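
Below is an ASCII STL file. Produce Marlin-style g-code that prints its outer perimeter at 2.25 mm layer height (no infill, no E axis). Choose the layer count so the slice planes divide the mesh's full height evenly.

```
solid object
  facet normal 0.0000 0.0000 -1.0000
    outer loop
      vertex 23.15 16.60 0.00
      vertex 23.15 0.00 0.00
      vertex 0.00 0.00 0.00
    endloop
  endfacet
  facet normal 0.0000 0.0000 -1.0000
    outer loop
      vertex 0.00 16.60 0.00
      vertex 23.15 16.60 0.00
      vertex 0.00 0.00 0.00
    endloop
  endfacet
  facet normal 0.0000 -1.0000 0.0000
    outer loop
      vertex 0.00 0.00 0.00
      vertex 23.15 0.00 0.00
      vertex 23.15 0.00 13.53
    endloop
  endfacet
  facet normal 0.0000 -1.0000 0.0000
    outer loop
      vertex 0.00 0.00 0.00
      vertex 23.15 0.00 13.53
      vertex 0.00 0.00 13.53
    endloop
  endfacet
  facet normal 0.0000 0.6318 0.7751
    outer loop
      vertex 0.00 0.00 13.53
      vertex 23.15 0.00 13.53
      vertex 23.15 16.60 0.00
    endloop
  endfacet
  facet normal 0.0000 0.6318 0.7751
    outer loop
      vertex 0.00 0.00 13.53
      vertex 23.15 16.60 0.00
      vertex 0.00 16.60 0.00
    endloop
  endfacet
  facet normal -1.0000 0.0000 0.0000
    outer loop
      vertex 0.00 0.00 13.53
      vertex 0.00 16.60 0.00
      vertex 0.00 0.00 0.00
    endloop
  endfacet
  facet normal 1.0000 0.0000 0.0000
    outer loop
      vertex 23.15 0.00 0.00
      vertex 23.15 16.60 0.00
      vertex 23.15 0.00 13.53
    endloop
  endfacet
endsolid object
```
; perimeter-only toolpath
G21 ; units = mm
G90 ; absolute positioning
G28 ; home
; layer 1
G0 Z2.25
G0 X0.00 Y0.00
G1 X23.15 Y0.00
G1 X23.15 Y13.83
G1 X0.00 Y13.83
G1 X0.00 Y0.00
; layer 2
G0 Z4.51
G0 X0.00 Y0.00
G1 X23.15 Y0.00
G1 X23.15 Y11.07
G1 X0.00 Y11.07
G1 X0.00 Y0.00
; layer 3
G0 Z6.76
G0 X0.00 Y0.00
G1 X23.15 Y0.00
G1 X23.15 Y8.30
G1 X0.00 Y8.30
G1 X0.00 Y0.00
; layer 4
G0 Z9.02
G0 X0.00 Y0.00
G1 X23.15 Y0.00
G1 X23.15 Y5.53
G1 X0.00 Y5.53
G1 X0.00 Y0.00
; layer 5
G0 Z11.27
G0 X0.00 Y0.00
G1 X23.15 Y0.00
G1 X23.15 Y2.77
G1 X0.00 Y2.77
G1 X0.00 Y0.00
M2 ; end

The solid is a wedge (ramp): 23.1 × 16.6 mm base, rising to 13.5 mm along the y=0 edge and sloping linearly to z=0 at y=16.6. Slicing at Δz = 2.25 mm — 6 equal slices spanning the solid's height, so layer i sits at z = i·h/6 — gives 5 non-empty perimeters. Each is a 4-segment closed polygon; G0 lifts to the layer z and rapids to the start vertex, then G1 traces the edges. The cross-section shrinks linearly with z (the slice at the apex is degenerate and omitted).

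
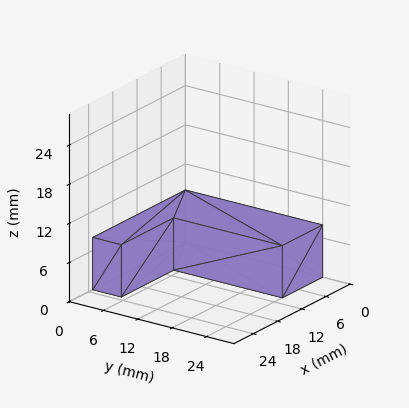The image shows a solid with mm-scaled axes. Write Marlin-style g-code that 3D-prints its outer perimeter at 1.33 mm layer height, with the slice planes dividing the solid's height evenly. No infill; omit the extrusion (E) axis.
Reading the render: the shape is an L-shaped prism: outer 23 × 24 mm, arm thicknesses ≈ 5 mm (horizontal) and 10 mm (vertical), extruded 8 mm in z (dimensions read to the nearest mm from the axis ticks). For the g-code, the solid's height is divided into equal slices at the stated Δz and each level perimeter traced with G1 moves after a G0 lift.

; perimeter-only toolpath
G21 ; units = mm
G90 ; absolute positioning
G28 ; home
; layer 1
G0 Z1.33
G0 X0.00 Y0.00
G1 X23.00 Y0.00
G1 X23.00 Y5.00
G1 X10.00 Y5.00
G1 X10.00 Y24.00
G1 X0.00 Y24.00
G1 X0.00 Y0.00
; layer 2
G0 Z2.67
G0 X0.00 Y0.00
G1 X23.00 Y0.00
G1 X23.00 Y5.00
G1 X10.00 Y5.00
G1 X10.00 Y24.00
G1 X0.00 Y24.00
G1 X0.00 Y0.00
; layer 3
G0 Z4.00
G0 X0.00 Y0.00
G1 X23.00 Y0.00
G1 X23.00 Y5.00
G1 X10.00 Y5.00
G1 X10.00 Y24.00
G1 X0.00 Y24.00
G1 X0.00 Y0.00
; layer 4
G0 Z5.33
G0 X0.00 Y0.00
G1 X23.00 Y0.00
G1 X23.00 Y5.00
G1 X10.00 Y5.00
G1 X10.00 Y24.00
G1 X0.00 Y24.00
G1 X0.00 Y0.00
; layer 5
G0 Z6.67
G0 X0.00 Y0.00
G1 X23.00 Y0.00
G1 X23.00 Y5.00
G1 X10.00 Y5.00
G1 X10.00 Y24.00
G1 X0.00 Y24.00
G1 X0.00 Y0.00
; layer 6
G0 Z8.00
G0 X0.00 Y0.00
G1 X23.00 Y0.00
G1 X23.00 Y5.00
G1 X10.00 Y5.00
G1 X10.00 Y24.00
G1 X0.00 Y24.00
G1 X0.00 Y0.00
M2 ; end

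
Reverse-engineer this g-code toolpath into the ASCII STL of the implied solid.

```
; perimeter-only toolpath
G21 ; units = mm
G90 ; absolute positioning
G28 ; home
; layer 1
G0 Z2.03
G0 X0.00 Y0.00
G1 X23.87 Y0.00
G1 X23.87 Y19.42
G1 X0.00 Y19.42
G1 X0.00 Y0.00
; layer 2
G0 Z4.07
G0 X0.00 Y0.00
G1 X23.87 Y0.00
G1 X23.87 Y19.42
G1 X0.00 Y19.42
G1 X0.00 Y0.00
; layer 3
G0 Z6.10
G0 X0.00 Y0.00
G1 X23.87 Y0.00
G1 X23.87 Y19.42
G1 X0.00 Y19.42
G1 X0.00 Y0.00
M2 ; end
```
solid part
  facet normal 0.0000 0.0000 -1.0000
    outer loop
      vertex 23.87 19.42 0.00
      vertex 23.87 0.00 0.00
      vertex 0.00 0.00 0.00
    endloop
  endfacet
  facet normal 0.0000 0.0000 -1.0000
    outer loop
      vertex 0.00 19.42 0.00
      vertex 23.87 19.42 0.00
      vertex 0.00 0.00 0.00
    endloop
  endfacet
  facet normal 0.0000 0.0000 1.0000
    outer loop
      vertex 0.00 0.00 6.10
      vertex 23.87 0.00 6.10
      vertex 23.87 19.42 6.10
    endloop
  endfacet
  facet normal 0.0000 0.0000 1.0000
    outer loop
      vertex 0.00 0.00 6.10
      vertex 23.87 19.42 6.10
      vertex 0.00 19.42 6.10
    endloop
  endfacet
  facet normal 0.0000 -1.0000 0.0000
    outer loop
      vertex 0.00 0.00 0.00
      vertex 23.87 0.00 0.00
      vertex 23.87 0.00 6.10
    endloop
  endfacet
  facet normal 0.0000 -1.0000 0.0000
    outer loop
      vertex 0.00 0.00 0.00
      vertex 23.87 0.00 6.10
      vertex 0.00 0.00 6.10
    endloop
  endfacet
  facet normal 0.0000 1.0000 0.0000
    outer loop
      vertex 23.87 19.42 6.10
      vertex 23.87 19.42 0.00
      vertex 0.00 19.42 0.00
    endloop
  endfacet
  facet normal 0.0000 1.0000 0.0000
    outer loop
      vertex 0.00 19.42 6.10
      vertex 23.87 19.42 6.10
      vertex 0.00 19.42 0.00
    endloop
  endfacet
  facet normal -1.0000 0.0000 0.0000
    outer loop
      vertex 0.00 19.42 6.10
      vertex 0.00 19.42 0.00
      vertex 0.00 0.00 0.00
    endloop
  endfacet
  facet normal -1.0000 0.0000 0.0000
    outer loop
      vertex 0.00 0.00 6.10
      vertex 0.00 19.42 6.10
      vertex 0.00 0.00 0.00
    endloop
  endfacet
  facet normal 1.0000 0.0000 0.0000
    outer loop
      vertex 23.87 0.00 0.00
      vertex 23.87 19.42 0.00
      vertex 23.87 19.42 6.10
    endloop
  endfacet
  facet normal 1.0000 0.0000 0.0000
    outer loop
      vertex 23.87 0.00 0.00
      vertex 23.87 19.42 6.10
      vertex 23.87 0.00 6.10
    endloop
  endfacet
endsolid part

The G0 Z moves step by Δz≈2.03 mm. Every layer's G1 loop is the same polygon, so the solid is a straight extrusion of it from z=0 to z≈6.1. Closing with flat bottom and top caps and triangulating gives 12 facets — a rectangular box, roughly 23.9 × 19.4 mm footprint and 6.1 mm tall.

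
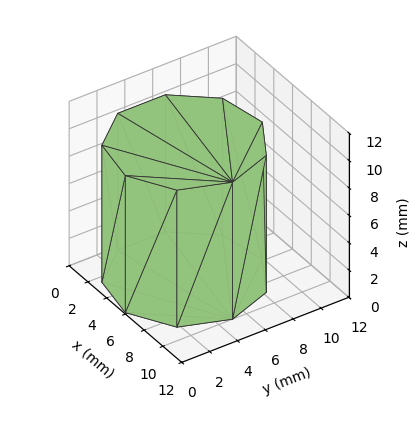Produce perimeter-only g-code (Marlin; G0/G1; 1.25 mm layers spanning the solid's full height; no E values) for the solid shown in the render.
Reading the render: the shape is a regular 9-sided prism (a cylinder approximated with 9 flat sides), circumscribed radius ≈ 5 mm, height ≈ 10 mm (dimensions read to the nearest mm from the axis ticks). For the g-code, the solid's height is divided into equal slices at the stated Δz and each level perimeter traced with G1 moves after a G0 lift.

; perimeter-only toolpath
G21 ; units = mm
G90 ; absolute positioning
G28 ; home
; layer 1
G0 Z1.25
G0 X10.00 Y5.00
G1 X8.83 Y8.21
G1 X5.87 Y9.92
G1 X2.50 Y9.33
G1 X0.30 Y6.71
G1 X0.30 Y3.29
G1 X2.50 Y0.67
G1 X5.87 Y0.08
G1 X8.83 Y1.79
G1 X10.00 Y5.00
; layer 2
G0 Z2.50
G0 X10.00 Y5.00
G1 X8.83 Y8.21
G1 X5.87 Y9.92
G1 X2.50 Y9.33
G1 X0.30 Y6.71
G1 X0.30 Y3.29
G1 X2.50 Y0.67
G1 X5.87 Y0.08
G1 X8.83 Y1.79
G1 X10.00 Y5.00
; layer 3
G0 Z3.75
G0 X10.00 Y5.00
G1 X8.83 Y8.21
G1 X5.87 Y9.92
G1 X2.50 Y9.33
G1 X0.30 Y6.71
G1 X0.30 Y3.29
G1 X2.50 Y0.67
G1 X5.87 Y0.08
G1 X8.83 Y1.79
G1 X10.00 Y5.00
; layer 4
G0 Z5.00
G0 X10.00 Y5.00
G1 X8.83 Y8.21
G1 X5.87 Y9.92
G1 X2.50 Y9.33
G1 X0.30 Y6.71
G1 X0.30 Y3.29
G1 X2.50 Y0.67
G1 X5.87 Y0.08
G1 X8.83 Y1.79
G1 X10.00 Y5.00
; layer 5
G0 Z6.25
G0 X10.00 Y5.00
G1 X8.83 Y8.21
G1 X5.87 Y9.92
G1 X2.50 Y9.33
G1 X0.30 Y6.71
G1 X0.30 Y3.29
G1 X2.50 Y0.67
G1 X5.87 Y0.08
G1 X8.83 Y1.79
G1 X10.00 Y5.00
; layer 6
G0 Z7.50
G0 X10.00 Y5.00
G1 X8.83 Y8.21
G1 X5.87 Y9.92
G1 X2.50 Y9.33
G1 X0.30 Y6.71
G1 X0.30 Y3.29
G1 X2.50 Y0.67
G1 X5.87 Y0.08
G1 X8.83 Y1.79
G1 X10.00 Y5.00
; layer 7
G0 Z8.75
G0 X10.00 Y5.00
G1 X8.83 Y8.21
G1 X5.87 Y9.92
G1 X2.50 Y9.33
G1 X0.30 Y6.71
G1 X0.30 Y3.29
G1 X2.50 Y0.67
G1 X5.87 Y0.08
G1 X8.83 Y1.79
G1 X10.00 Y5.00
; layer 8
G0 Z10.00
G0 X10.00 Y5.00
G1 X8.83 Y8.21
G1 X5.87 Y9.92
G1 X2.50 Y9.33
G1 X0.30 Y6.71
G1 X0.30 Y3.29
G1 X2.50 Y0.67
G1 X5.87 Y0.08
G1 X8.83 Y1.79
G1 X10.00 Y5.00
M2 ; end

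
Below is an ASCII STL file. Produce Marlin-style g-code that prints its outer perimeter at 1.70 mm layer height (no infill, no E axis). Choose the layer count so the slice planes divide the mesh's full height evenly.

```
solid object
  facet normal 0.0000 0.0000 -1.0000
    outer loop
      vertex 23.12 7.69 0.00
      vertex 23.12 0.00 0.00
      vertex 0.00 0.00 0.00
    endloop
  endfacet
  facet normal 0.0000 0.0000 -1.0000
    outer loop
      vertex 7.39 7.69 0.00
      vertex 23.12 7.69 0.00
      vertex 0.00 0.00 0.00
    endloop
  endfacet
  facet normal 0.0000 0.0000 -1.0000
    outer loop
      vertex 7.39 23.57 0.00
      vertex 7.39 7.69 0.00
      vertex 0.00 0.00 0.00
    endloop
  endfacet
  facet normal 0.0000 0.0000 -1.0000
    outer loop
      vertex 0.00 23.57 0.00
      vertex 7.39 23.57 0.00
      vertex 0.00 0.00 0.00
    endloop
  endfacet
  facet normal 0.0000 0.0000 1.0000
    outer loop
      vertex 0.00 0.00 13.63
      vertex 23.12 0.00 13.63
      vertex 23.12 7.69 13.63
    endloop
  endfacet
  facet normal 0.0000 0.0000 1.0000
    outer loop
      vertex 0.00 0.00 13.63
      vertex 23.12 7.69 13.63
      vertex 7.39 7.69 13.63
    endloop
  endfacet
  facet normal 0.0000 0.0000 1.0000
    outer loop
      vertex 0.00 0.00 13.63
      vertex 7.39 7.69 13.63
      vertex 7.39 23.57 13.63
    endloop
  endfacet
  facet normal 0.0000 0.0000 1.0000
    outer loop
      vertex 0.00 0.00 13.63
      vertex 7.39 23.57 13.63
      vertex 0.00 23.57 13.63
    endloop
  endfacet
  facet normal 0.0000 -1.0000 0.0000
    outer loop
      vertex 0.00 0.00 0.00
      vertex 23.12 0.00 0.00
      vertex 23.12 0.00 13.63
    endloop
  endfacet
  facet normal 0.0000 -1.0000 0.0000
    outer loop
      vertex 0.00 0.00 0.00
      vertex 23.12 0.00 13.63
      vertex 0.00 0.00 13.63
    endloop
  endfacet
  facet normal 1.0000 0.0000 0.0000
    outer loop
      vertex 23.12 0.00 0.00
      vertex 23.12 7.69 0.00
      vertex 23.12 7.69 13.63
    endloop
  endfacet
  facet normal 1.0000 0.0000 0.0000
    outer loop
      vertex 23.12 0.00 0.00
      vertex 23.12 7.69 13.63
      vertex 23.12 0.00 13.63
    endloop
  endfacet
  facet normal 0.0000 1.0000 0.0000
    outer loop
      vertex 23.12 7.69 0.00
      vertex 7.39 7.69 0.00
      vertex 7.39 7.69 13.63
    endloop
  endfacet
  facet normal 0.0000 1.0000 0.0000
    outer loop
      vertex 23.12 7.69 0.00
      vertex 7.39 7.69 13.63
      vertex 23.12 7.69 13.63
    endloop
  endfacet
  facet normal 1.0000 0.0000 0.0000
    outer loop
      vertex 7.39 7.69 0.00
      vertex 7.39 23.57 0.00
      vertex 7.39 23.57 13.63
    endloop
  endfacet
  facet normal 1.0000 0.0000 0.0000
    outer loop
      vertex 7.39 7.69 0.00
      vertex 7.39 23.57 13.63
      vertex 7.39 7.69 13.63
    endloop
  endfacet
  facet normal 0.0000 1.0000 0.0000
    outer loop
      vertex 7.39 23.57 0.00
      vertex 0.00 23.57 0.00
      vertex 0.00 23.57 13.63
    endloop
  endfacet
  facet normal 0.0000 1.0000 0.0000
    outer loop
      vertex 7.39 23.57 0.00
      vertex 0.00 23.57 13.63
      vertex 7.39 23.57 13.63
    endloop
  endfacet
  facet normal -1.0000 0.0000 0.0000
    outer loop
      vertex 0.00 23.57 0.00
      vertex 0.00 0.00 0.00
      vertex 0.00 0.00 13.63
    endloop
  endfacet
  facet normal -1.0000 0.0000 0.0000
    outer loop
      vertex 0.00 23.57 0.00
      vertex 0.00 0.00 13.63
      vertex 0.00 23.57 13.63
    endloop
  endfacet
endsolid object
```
; perimeter-only toolpath
G21 ; units = mm
G90 ; absolute positioning
G28 ; home
; layer 1
G0 Z1.70
G0 X0.00 Y0.00
G1 X23.12 Y0.00
G1 X23.12 Y7.69
G1 X7.39 Y7.69
G1 X7.39 Y23.57
G1 X0.00 Y23.57
G1 X0.00 Y0.00
; layer 2
G0 Z3.41
G0 X0.00 Y0.00
G1 X23.12 Y0.00
G1 X23.12 Y7.69
G1 X7.39 Y7.69
G1 X7.39 Y23.57
G1 X0.00 Y23.57
G1 X0.00 Y0.00
; layer 3
G0 Z5.11
G0 X0.00 Y0.00
G1 X23.12 Y0.00
G1 X23.12 Y7.69
G1 X7.39 Y7.69
G1 X7.39 Y23.57
G1 X0.00 Y23.57
G1 X0.00 Y0.00
; layer 4
G0 Z6.82
G0 X0.00 Y0.00
G1 X23.12 Y0.00
G1 X23.12 Y7.69
G1 X7.39 Y7.69
G1 X7.39 Y23.57
G1 X0.00 Y23.57
G1 X0.00 Y0.00
; layer 5
G0 Z8.52
G0 X0.00 Y0.00
G1 X23.12 Y0.00
G1 X23.12 Y7.69
G1 X7.39 Y7.69
G1 X7.39 Y23.57
G1 X0.00 Y23.57
G1 X0.00 Y0.00
; layer 6
G0 Z10.22
G0 X0.00 Y0.00
G1 X23.12 Y0.00
G1 X23.12 Y7.69
G1 X7.39 Y7.69
G1 X7.39 Y23.57
G1 X0.00 Y23.57
G1 X0.00 Y0.00
; layer 7
G0 Z11.93
G0 X0.00 Y0.00
G1 X23.12 Y0.00
G1 X23.12 Y7.69
G1 X7.39 Y7.69
G1 X7.39 Y23.57
G1 X0.00 Y23.57
G1 X0.00 Y0.00
; layer 8
G0 Z13.63
G0 X0.00 Y0.00
G1 X23.12 Y0.00
G1 X23.12 Y7.69
G1 X7.39 Y7.69
G1 X7.39 Y23.57
G1 X0.00 Y23.57
G1 X0.00 Y0.00
M2 ; end

The solid is an L-shaped prism: outer 23.1 × 23.6 mm, arm thicknesses ≈ 7.69 mm (horizontal) and 7.39 mm (vertical), extruded 13.6 mm in z. Slicing at Δz = 1.70 mm — 8 equal slices spanning the solid's height, so layer i sits at z = i·h/8 — gives 8 non-empty perimeters. Each is a 6-segment closed polygon; G0 lifts to the layer z and rapids to the start vertex, then G1 traces the edges.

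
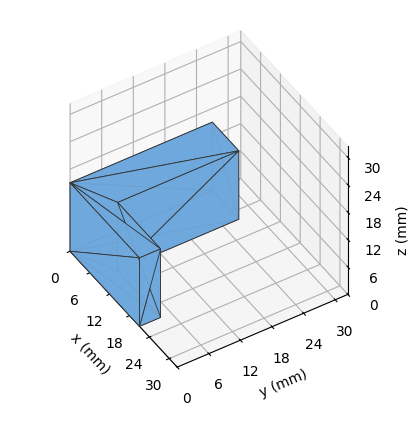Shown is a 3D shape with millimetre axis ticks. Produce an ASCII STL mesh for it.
Reading the render: the shape is an L-shaped prism: outer 21 × 27 mm, arm thicknesses ≈ 4 mm (horizontal) and 8 mm (vertical), extruded 15 mm in z (dimensions read to the nearest mm from the axis ticks). For the STL, each face is triangulated and given an outward normal.

solid part
  facet normal 0.0000 0.0000 -1.0000
    outer loop
      vertex 21.000 4.000 0.000
      vertex 21.000 0.000 0.000
      vertex 0.000 0.000 0.000
    endloop
  endfacet
  facet normal 0.0000 0.0000 -1.0000
    outer loop
      vertex 8.000 4.000 0.000
      vertex 21.000 4.000 0.000
      vertex 0.000 0.000 0.000
    endloop
  endfacet
  facet normal 0.0000 0.0000 -1.0000
    outer loop
      vertex 8.000 27.000 0.000
      vertex 8.000 4.000 0.000
      vertex 0.000 0.000 0.000
    endloop
  endfacet
  facet normal 0.0000 0.0000 -1.0000
    outer loop
      vertex 0.000 27.000 0.000
      vertex 8.000 27.000 0.000
      vertex 0.000 0.000 0.000
    endloop
  endfacet
  facet normal 0.0000 0.0000 1.0000
    outer loop
      vertex 0.000 0.000 15.000
      vertex 21.000 0.000 15.000
      vertex 21.000 4.000 15.000
    endloop
  endfacet
  facet normal 0.0000 0.0000 1.0000
    outer loop
      vertex 0.000 0.000 15.000
      vertex 21.000 4.000 15.000
      vertex 8.000 4.000 15.000
    endloop
  endfacet
  facet normal 0.0000 0.0000 1.0000
    outer loop
      vertex 0.000 0.000 15.000
      vertex 8.000 4.000 15.000
      vertex 8.000 27.000 15.000
    endloop
  endfacet
  facet normal 0.0000 0.0000 1.0000
    outer loop
      vertex 0.000 0.000 15.000
      vertex 8.000 27.000 15.000
      vertex 0.000 27.000 15.000
    endloop
  endfacet
  facet normal 0.0000 -1.0000 0.0000
    outer loop
      vertex 0.000 0.000 0.000
      vertex 21.000 0.000 0.000
      vertex 21.000 0.000 15.000
    endloop
  endfacet
  facet normal 0.0000 -1.0000 0.0000
    outer loop
      vertex 0.000 0.000 0.000
      vertex 21.000 0.000 15.000
      vertex 0.000 0.000 15.000
    endloop
  endfacet
  facet normal 1.0000 0.0000 0.0000
    outer loop
      vertex 21.000 0.000 0.000
      vertex 21.000 4.000 0.000
      vertex 21.000 4.000 15.000
    endloop
  endfacet
  facet normal 1.0000 0.0000 0.0000
    outer loop
      vertex 21.000 0.000 0.000
      vertex 21.000 4.000 15.000
      vertex 21.000 0.000 15.000
    endloop
  endfacet
  facet normal 0.0000 1.0000 0.0000
    outer loop
      vertex 21.000 4.000 0.000
      vertex 8.000 4.000 0.000
      vertex 8.000 4.000 15.000
    endloop
  endfacet
  facet normal 0.0000 1.0000 0.0000
    outer loop
      vertex 21.000 4.000 0.000
      vertex 8.000 4.000 15.000
      vertex 21.000 4.000 15.000
    endloop
  endfacet
  facet normal 1.0000 0.0000 0.0000
    outer loop
      vertex 8.000 4.000 0.000
      vertex 8.000 27.000 0.000
      vertex 8.000 27.000 15.000
    endloop
  endfacet
  facet normal 1.0000 0.0000 0.0000
    outer loop
      vertex 8.000 4.000 0.000
      vertex 8.000 27.000 15.000
      vertex 8.000 4.000 15.000
    endloop
  endfacet
  facet normal 0.0000 1.0000 0.0000
    outer loop
      vertex 8.000 27.000 0.000
      vertex 0.000 27.000 0.000
      vertex 0.000 27.000 15.000
    endloop
  endfacet
  facet normal 0.0000 1.0000 0.0000
    outer loop
      vertex 8.000 27.000 0.000
      vertex 0.000 27.000 15.000
      vertex 8.000 27.000 15.000
    endloop
  endfacet
  facet normal -1.0000 0.0000 0.0000
    outer loop
      vertex 0.000 27.000 0.000
      vertex 0.000 0.000 0.000
      vertex 0.000 0.000 15.000
    endloop
  endfacet
  facet normal -1.0000 0.0000 0.0000
    outer loop
      vertex 0.000 27.000 0.000
      vertex 0.000 0.000 15.000
      vertex 0.000 27.000 15.000
    endloop
  endfacet
endsolid part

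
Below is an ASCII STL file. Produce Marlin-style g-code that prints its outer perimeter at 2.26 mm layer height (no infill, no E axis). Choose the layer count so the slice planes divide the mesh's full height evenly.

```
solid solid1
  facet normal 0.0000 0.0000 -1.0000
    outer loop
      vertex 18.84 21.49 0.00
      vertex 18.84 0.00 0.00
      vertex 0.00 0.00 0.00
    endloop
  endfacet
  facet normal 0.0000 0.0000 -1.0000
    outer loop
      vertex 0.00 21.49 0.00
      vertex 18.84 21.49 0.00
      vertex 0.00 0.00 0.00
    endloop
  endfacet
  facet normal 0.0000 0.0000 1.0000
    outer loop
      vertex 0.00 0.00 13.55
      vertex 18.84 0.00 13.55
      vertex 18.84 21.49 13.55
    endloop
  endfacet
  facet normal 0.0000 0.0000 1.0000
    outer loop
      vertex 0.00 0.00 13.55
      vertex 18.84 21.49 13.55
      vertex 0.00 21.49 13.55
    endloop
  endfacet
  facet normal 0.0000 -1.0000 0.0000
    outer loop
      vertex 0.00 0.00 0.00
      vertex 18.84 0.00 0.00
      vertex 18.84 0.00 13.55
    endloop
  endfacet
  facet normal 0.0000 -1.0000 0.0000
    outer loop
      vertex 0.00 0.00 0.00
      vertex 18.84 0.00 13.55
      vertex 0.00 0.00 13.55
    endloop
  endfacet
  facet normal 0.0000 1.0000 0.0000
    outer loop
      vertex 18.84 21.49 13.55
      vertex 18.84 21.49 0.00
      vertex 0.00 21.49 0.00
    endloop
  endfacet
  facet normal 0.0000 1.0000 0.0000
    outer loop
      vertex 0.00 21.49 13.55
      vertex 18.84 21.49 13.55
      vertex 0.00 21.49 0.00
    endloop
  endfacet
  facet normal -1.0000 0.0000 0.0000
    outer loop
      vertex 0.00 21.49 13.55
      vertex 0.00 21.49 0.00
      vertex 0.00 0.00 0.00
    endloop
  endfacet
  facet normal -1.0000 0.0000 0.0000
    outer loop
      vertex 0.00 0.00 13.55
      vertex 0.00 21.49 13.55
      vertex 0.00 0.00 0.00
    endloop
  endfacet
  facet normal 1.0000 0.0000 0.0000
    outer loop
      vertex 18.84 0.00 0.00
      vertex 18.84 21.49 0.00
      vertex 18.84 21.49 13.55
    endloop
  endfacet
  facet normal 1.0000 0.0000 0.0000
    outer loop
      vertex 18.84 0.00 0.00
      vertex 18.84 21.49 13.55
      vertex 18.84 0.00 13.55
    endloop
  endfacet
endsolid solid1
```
; perimeter-only toolpath
G21 ; units = mm
G90 ; absolute positioning
G28 ; home
; layer 1
G0 Z2.26
G0 X0.00 Y0.00
G1 X18.84 Y0.00
G1 X18.84 Y21.49
G1 X0.00 Y21.49
G1 X0.00 Y0.00
; layer 2
G0 Z4.52
G0 X0.00 Y0.00
G1 X18.84 Y0.00
G1 X18.84 Y21.49
G1 X0.00 Y21.49
G1 X0.00 Y0.00
; layer 3
G0 Z6.78
G0 X0.00 Y0.00
G1 X18.84 Y0.00
G1 X18.84 Y21.49
G1 X0.00 Y21.49
G1 X0.00 Y0.00
; layer 4
G0 Z9.03
G0 X0.00 Y0.00
G1 X18.84 Y0.00
G1 X18.84 Y21.49
G1 X0.00 Y21.49
G1 X0.00 Y0.00
; layer 5
G0 Z11.29
G0 X0.00 Y0.00
G1 X18.84 Y0.00
G1 X18.84 Y21.49
G1 X0.00 Y21.49
G1 X0.00 Y0.00
; layer 6
G0 Z13.55
G0 X0.00 Y0.00
G1 X18.84 Y0.00
G1 X18.84 Y21.49
G1 X0.00 Y21.49
G1 X0.00 Y0.00
M2 ; end

The solid is a rectangular box, roughly 18.8 × 21.5 mm footprint and 13.6 mm tall. Slicing at Δz = 2.26 mm — 6 equal slices spanning the solid's height, so layer i sits at z = i·h/6 — gives 6 non-empty perimeters. Each is a 4-segment closed polygon; G0 lifts to the layer z and rapids to the start vertex, then G1 traces the edges.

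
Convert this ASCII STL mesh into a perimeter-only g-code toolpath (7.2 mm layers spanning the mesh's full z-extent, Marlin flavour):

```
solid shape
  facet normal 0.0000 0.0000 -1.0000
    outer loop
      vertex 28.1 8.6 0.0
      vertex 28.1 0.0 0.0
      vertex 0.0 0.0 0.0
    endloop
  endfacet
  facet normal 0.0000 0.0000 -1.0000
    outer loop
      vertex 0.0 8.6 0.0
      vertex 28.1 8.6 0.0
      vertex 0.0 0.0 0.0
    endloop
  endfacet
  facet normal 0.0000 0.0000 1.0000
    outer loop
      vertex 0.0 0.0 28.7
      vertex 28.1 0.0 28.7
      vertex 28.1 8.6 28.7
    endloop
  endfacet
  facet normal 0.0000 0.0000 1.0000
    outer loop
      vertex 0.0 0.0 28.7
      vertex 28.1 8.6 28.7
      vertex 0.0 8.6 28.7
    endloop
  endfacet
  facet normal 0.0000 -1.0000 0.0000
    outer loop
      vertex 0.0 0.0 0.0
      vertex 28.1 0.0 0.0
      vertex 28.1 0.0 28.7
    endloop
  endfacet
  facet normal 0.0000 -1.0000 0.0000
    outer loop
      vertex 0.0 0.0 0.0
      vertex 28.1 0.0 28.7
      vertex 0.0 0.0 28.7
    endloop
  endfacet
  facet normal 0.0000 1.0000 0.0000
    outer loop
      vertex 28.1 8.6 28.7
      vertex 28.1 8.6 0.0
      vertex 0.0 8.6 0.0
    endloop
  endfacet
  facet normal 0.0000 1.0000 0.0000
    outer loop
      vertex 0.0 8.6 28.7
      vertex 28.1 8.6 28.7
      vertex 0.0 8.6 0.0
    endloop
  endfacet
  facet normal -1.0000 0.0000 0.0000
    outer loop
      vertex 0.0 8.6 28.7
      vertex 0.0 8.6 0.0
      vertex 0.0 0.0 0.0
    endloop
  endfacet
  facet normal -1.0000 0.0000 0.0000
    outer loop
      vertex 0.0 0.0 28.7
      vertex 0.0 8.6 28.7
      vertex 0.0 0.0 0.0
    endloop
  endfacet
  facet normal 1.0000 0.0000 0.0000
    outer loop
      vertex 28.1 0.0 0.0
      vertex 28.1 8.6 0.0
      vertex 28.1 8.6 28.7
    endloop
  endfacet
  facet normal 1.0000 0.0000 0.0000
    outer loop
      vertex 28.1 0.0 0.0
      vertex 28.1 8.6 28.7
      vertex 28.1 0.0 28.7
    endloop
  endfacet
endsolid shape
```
; perimeter-only toolpath
G21 ; units = mm
G90 ; absolute positioning
G28 ; home
; layer 1
G0 Z7.2
G0 X0.0 Y0.0
G1 X28.1 Y0.0
G1 X28.1 Y8.6
G1 X0.0 Y8.6
G1 X0.0 Y0.0
; layer 2
G0 Z14.3
G0 X0.0 Y0.0
G1 X28.1 Y0.0
G1 X28.1 Y8.6
G1 X0.0 Y8.6
G1 X0.0 Y0.0
; layer 3
G0 Z21.5
G0 X0.0 Y0.0
G1 X28.1 Y0.0
G1 X28.1 Y8.6
G1 X0.0 Y8.6
G1 X0.0 Y0.0
; layer 4
G0 Z28.7
G0 X0.0 Y0.0
G1 X28.1 Y0.0
G1 X28.1 Y8.6
G1 X0.0 Y8.6
G1 X0.0 Y0.0
M2 ; end

The solid is a rectangular box, roughly 28.1 × 8.6 mm footprint and 28.7 mm tall. Slicing at Δz = 7.2 mm — 4 equal slices spanning the solid's height, so layer i sits at z = i·h/4 — gives 4 non-empty perimeters. Each is a 4-segment closed polygon; G0 lifts to the layer z and rapids to the start vertex, then G1 traces the edges.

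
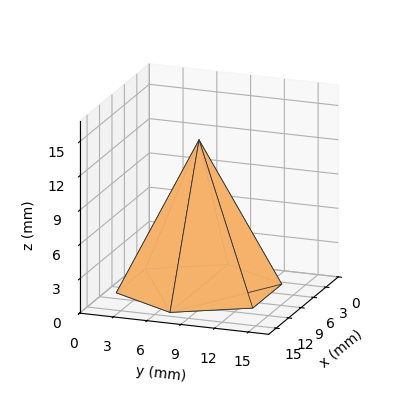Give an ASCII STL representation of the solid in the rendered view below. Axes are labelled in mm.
Reading the render: the shape is a regular 6-sided pyramid, base circumscribed radius ≈ 7 mm, apex at z ≈ 13 mm (dimensions read to the nearest mm from the axis ticks). For the STL, each face is triangulated and given an outward normal.

solid part
  facet normal 0.0000 0.0000 -1.0000
    outer loop
      vertex 3.500 13.062 0.000
      vertex 10.500 13.062 0.000
      vertex 14.000 7.000 0.000
    endloop
  endfacet
  facet normal 0.0000 0.0000 -1.0000
    outer loop
      vertex 0.000 7.000 0.000
      vertex 3.500 13.062 0.000
      vertex 14.000 7.000 0.000
    endloop
  endfacet
  facet normal 0.0000 0.0000 -1.0000
    outer loop
      vertex 3.500 0.938 0.000
      vertex 0.000 7.000 0.000
      vertex 14.000 7.000 0.000
    endloop
  endfacet
  facet normal 0.0000 0.0000 -1.0000
    outer loop
      vertex 10.500 0.938 0.000
      vertex 3.500 0.938 0.000
      vertex 14.000 7.000 0.000
    endloop
  endfacet
  facet normal 0.7849 0.4532 0.4226
    outer loop
      vertex 14.000 7.000 0.000
      vertex 10.500 13.062 0.000
      vertex 7.000 7.000 13.000
    endloop
  endfacet
  facet normal 0.0000 0.9063 0.4226
    outer loop
      vertex 10.500 13.062 0.000
      vertex 3.500 13.062 0.000
      vertex 7.000 7.000 13.000
    endloop
  endfacet
  facet normal -0.7849 0.4532 0.4226
    outer loop
      vertex 3.500 13.062 0.000
      vertex 0.000 7.000 0.000
      vertex 7.000 7.000 13.000
    endloop
  endfacet
  facet normal -0.7849 -0.4532 0.4226
    outer loop
      vertex 0.000 7.000 0.000
      vertex 3.500 0.938 0.000
      vertex 7.000 7.000 13.000
    endloop
  endfacet
  facet normal 0.0000 -0.9063 0.4226
    outer loop
      vertex 3.500 0.938 0.000
      vertex 10.500 0.938 0.000
      vertex 7.000 7.000 13.000
    endloop
  endfacet
  facet normal 0.7849 -0.4532 0.4226
    outer loop
      vertex 10.500 0.938 0.000
      vertex 14.000 7.000 0.000
      vertex 7.000 7.000 13.000
    endloop
  endfacet
endsolid part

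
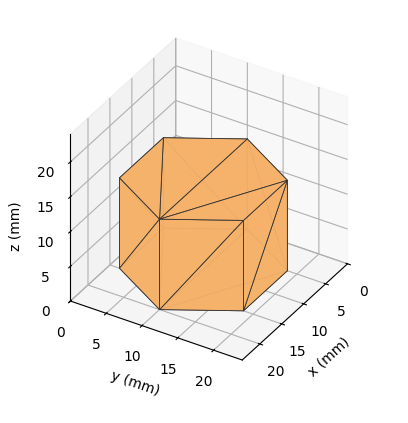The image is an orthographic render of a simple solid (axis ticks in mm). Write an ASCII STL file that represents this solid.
Reading the render: the shape is a regular 6-sided prism (a cylinder approximated with 6 flat sides), circumscribed radius ≈ 10 mm, height ≈ 13 mm (dimensions read to the nearest mm from the axis ticks). For the STL, each face is triangulated and given an outward normal.

solid part
  facet normal 0.0000 0.0000 -1.0000
    outer loop
      vertex 5.000 18.660 0.000
      vertex 15.000 18.660 0.000
      vertex 20.000 10.000 0.000
    endloop
  endfacet
  facet normal 0.0000 0.0000 -1.0000
    outer loop
      vertex 0.000 10.000 0.000
      vertex 5.000 18.660 0.000
      vertex 20.000 10.000 0.000
    endloop
  endfacet
  facet normal 0.0000 0.0000 -1.0000
    outer loop
      vertex 5.000 1.340 0.000
      vertex 0.000 10.000 0.000
      vertex 20.000 10.000 0.000
    endloop
  endfacet
  facet normal 0.0000 0.0000 -1.0000
    outer loop
      vertex 15.000 1.340 0.000
      vertex 5.000 1.340 0.000
      vertex 20.000 10.000 0.000
    endloop
  endfacet
  facet normal 0.0000 0.0000 1.0000
    outer loop
      vertex 20.000 10.000 13.000
      vertex 15.000 18.660 13.000
      vertex 5.000 18.660 13.000
    endloop
  endfacet
  facet normal 0.0000 0.0000 1.0000
    outer loop
      vertex 20.000 10.000 13.000
      vertex 5.000 18.660 13.000
      vertex 0.000 10.000 13.000
    endloop
  endfacet
  facet normal 0.0000 0.0000 1.0000
    outer loop
      vertex 20.000 10.000 13.000
      vertex 0.000 10.000 13.000
      vertex 5.000 1.340 13.000
    endloop
  endfacet
  facet normal 0.0000 0.0000 1.0000
    outer loop
      vertex 20.000 10.000 13.000
      vertex 5.000 1.340 13.000
      vertex 15.000 1.340 13.000
    endloop
  endfacet
  facet normal 0.8660 0.5000 0.0000
    outer loop
      vertex 20.000 10.000 0.000
      vertex 15.000 18.660 0.000
      vertex 15.000 18.660 13.000
    endloop
  endfacet
  facet normal 0.8660 0.5000 0.0000
    outer loop
      vertex 20.000 10.000 0.000
      vertex 15.000 18.660 13.000
      vertex 20.000 10.000 13.000
    endloop
  endfacet
  facet normal 0.0000 1.0000 0.0000
    outer loop
      vertex 15.000 18.660 0.000
      vertex 5.000 18.660 0.000
      vertex 5.000 18.660 13.000
    endloop
  endfacet
  facet normal 0.0000 1.0000 0.0000
    outer loop
      vertex 15.000 18.660 0.000
      vertex 5.000 18.660 13.000
      vertex 15.000 18.660 13.000
    endloop
  endfacet
  facet normal -0.8660 0.5000 0.0000
    outer loop
      vertex 5.000 18.660 0.000
      vertex 0.000 10.000 0.000
      vertex 0.000 10.000 13.000
    endloop
  endfacet
  facet normal -0.8660 0.5000 0.0000
    outer loop
      vertex 5.000 18.660 0.000
      vertex 0.000 10.000 13.000
      vertex 5.000 18.660 13.000
    endloop
  endfacet
  facet normal -0.8660 -0.5000 0.0000
    outer loop
      vertex 0.000 10.000 0.000
      vertex 5.000 1.340 0.000
      vertex 5.000 1.340 13.000
    endloop
  endfacet
  facet normal -0.8660 -0.5000 0.0000
    outer loop
      vertex 0.000 10.000 0.000
      vertex 5.000 1.340 13.000
      vertex 0.000 10.000 13.000
    endloop
  endfacet
  facet normal 0.0000 -1.0000 0.0000
    outer loop
      vertex 5.000 1.340 0.000
      vertex 15.000 1.340 0.000
      vertex 15.000 1.340 13.000
    endloop
  endfacet
  facet normal 0.0000 -1.0000 0.0000
    outer loop
      vertex 5.000 1.340 0.000
      vertex 15.000 1.340 13.000
      vertex 5.000 1.340 13.000
    endloop
  endfacet
  facet normal 0.8660 -0.5000 0.0000
    outer loop
      vertex 15.000 1.340 0.000
      vertex 20.000 10.000 0.000
      vertex 20.000 10.000 13.000
    endloop
  endfacet
  facet normal 0.8660 -0.5000 0.0000
    outer loop
      vertex 15.000 1.340 0.000
      vertex 20.000 10.000 13.000
      vertex 15.000 1.340 13.000
    endloop
  endfacet
endsolid part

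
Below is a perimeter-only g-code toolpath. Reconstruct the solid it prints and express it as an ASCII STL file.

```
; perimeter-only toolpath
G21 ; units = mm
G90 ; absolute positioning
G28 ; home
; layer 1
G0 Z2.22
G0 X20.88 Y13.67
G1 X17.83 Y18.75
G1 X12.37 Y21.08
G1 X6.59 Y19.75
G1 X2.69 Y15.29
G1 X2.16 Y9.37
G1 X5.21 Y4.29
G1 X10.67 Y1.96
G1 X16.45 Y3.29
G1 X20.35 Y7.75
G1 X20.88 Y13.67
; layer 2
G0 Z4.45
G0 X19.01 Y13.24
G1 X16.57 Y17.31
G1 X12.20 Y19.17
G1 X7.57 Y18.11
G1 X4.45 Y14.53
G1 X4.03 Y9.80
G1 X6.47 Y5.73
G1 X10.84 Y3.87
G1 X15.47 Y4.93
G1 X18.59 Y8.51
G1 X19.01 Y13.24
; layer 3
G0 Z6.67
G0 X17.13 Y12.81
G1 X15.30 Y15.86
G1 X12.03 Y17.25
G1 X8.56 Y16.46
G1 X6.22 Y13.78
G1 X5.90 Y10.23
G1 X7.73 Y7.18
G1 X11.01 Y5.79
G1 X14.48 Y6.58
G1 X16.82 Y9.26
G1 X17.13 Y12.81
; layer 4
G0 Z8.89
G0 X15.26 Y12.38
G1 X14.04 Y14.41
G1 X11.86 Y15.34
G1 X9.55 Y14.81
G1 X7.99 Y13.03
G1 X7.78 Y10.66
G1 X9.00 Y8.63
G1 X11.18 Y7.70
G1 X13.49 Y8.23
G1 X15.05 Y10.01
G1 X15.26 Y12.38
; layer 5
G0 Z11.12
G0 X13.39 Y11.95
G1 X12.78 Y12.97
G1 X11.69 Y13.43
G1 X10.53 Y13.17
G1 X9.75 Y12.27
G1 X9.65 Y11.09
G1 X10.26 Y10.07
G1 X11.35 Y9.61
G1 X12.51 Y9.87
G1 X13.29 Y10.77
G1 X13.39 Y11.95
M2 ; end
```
solid part
  facet normal 0.0000 0.0000 -1.0000
    outer loop
      vertex 12.54 22.99 0.00
      vertex 19.09 20.20 0.00
      vertex 22.75 14.10 0.00
    endloop
  endfacet
  facet normal 0.0000 0.0000 -1.0000
    outer loop
      vertex 5.60 21.40 0.00
      vertex 12.54 22.99 0.00
      vertex 22.75 14.10 0.00
    endloop
  endfacet
  facet normal 0.0000 0.0000 -1.0000
    outer loop
      vertex 0.92 16.04 0.00
      vertex 5.60 21.40 0.00
      vertex 22.75 14.10 0.00
    endloop
  endfacet
  facet normal 0.0000 0.0000 -1.0000
    outer loop
      vertex 0.29 8.94 0.00
      vertex 0.92 16.04 0.00
      vertex 22.75 14.10 0.00
    endloop
  endfacet
  facet normal 0.0000 0.0000 -1.0000
    outer loop
      vertex 3.95 2.84 0.00
      vertex 0.29 8.94 0.00
      vertex 22.75 14.10 0.00
    endloop
  endfacet
  facet normal 0.0000 0.0000 -1.0000
    outer loop
      vertex 10.50 0.05 0.00
      vertex 3.95 2.84 0.00
      vertex 22.75 14.10 0.00
    endloop
  endfacet
  facet normal 0.0000 0.0000 -1.0000
    outer loop
      vertex 17.44 1.64 0.00
      vertex 10.50 0.05 0.00
      vertex 22.75 14.10 0.00
    endloop
  endfacet
  facet normal 0.0000 0.0000 -1.0000
    outer loop
      vertex 22.12 7.00 0.00
      vertex 17.44 1.64 0.00
      vertex 22.75 14.10 0.00
    endloop
  endfacet
  facet normal 0.6626 0.3976 0.6347
    outer loop
      vertex 22.75 14.10 0.00
      vertex 19.09 20.20 0.00
      vertex 11.52 11.52 13.34
    endloop
  endfacet
  facet normal 0.3029 0.7111 0.6345
    outer loop
      vertex 19.09 20.20 0.00
      vertex 12.54 22.99 0.00
      vertex 11.52 11.52 13.34
    endloop
  endfacet
  facet normal -0.1726 0.7534 0.6346
    outer loop
      vertex 12.54 22.99 0.00
      vertex 5.60 21.40 0.00
      vertex 11.52 11.52 13.34
    endloop
  endfacet
  facet normal -0.5821 0.5082 0.6347
    outer loop
      vertex 5.60 21.40 0.00
      vertex 0.92 16.04 0.00
      vertex 11.52 11.52 13.34
    endloop
  endfacet
  facet normal -0.7697 0.0683 0.6347
    outer loop
      vertex 0.92 16.04 0.00
      vertex 0.29 8.94 0.00
      vertex 11.52 11.52 13.34
    endloop
  endfacet
  facet normal -0.6626 -0.3976 0.6347
    outer loop
      vertex 0.29 8.94 0.00
      vertex 3.95 2.84 0.00
      vertex 11.52 11.52 13.34
    endloop
  endfacet
  facet normal -0.3029 -0.7111 0.6345
    outer loop
      vertex 3.95 2.84 0.00
      vertex 10.50 0.05 0.00
      vertex 11.52 11.52 13.34
    endloop
  endfacet
  facet normal 0.1726 -0.7534 0.6346
    outer loop
      vertex 10.50 0.05 0.00
      vertex 17.44 1.64 0.00
      vertex 11.52 11.52 13.34
    endloop
  endfacet
  facet normal 0.5821 -0.5082 0.6347
    outer loop
      vertex 17.44 1.64 0.00
      vertex 22.12 7.00 0.00
      vertex 11.52 11.52 13.34
    endloop
  endfacet
  facet normal 0.7697 -0.0683 0.6347
    outer loop
      vertex 22.12 7.00 0.00
      vertex 22.75 14.10 0.00
      vertex 11.52 11.52 13.34
    endloop
  endfacet
endsolid part

The G0 Z moves step by Δz≈2.22 mm. The G1 loops shrink linearly with z, so the solid tapers from its base footprint up to z≈13.3. Closing with a flat bottom cap and the tapered top and triangulating gives 18 facets — a regular 10-sided pyramid, base circumscribed radius ≈ 11.5 mm, apex at z ≈ 13.3 mm.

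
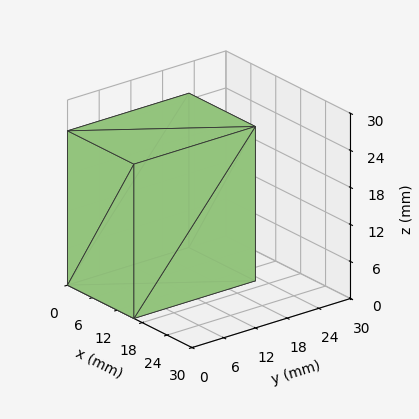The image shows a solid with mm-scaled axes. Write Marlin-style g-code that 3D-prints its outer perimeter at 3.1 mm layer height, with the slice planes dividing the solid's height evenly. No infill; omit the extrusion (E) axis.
Reading the render: the shape is a rectangular box, roughly 16 × 23 mm footprint and 25 mm tall (dimensions read to the nearest mm from the axis ticks). For the g-code, the solid's height is divided into equal slices at the stated Δz and each level perimeter traced with G1 moves after a G0 lift.

; perimeter-only toolpath
G21 ; units = mm
G90 ; absolute positioning
G28 ; home
; layer 1
G0 Z3.1
G0 X0.0 Y0.0
G1 X16.0 Y0.0
G1 X16.0 Y23.0
G1 X0.0 Y23.0
G1 X0.0 Y0.0
; layer 2
G0 Z6.2
G0 X0.0 Y0.0
G1 X16.0 Y0.0
G1 X16.0 Y23.0
G1 X0.0 Y23.0
G1 X0.0 Y0.0
; layer 3
G0 Z9.4
G0 X0.0 Y0.0
G1 X16.0 Y0.0
G1 X16.0 Y23.0
G1 X0.0 Y23.0
G1 X0.0 Y0.0
; layer 4
G0 Z12.5
G0 X0.0 Y0.0
G1 X16.0 Y0.0
G1 X16.0 Y23.0
G1 X0.0 Y23.0
G1 X0.0 Y0.0
; layer 5
G0 Z15.6
G0 X0.0 Y0.0
G1 X16.0 Y0.0
G1 X16.0 Y23.0
G1 X0.0 Y23.0
G1 X0.0 Y0.0
; layer 6
G0 Z18.8
G0 X0.0 Y0.0
G1 X16.0 Y0.0
G1 X16.0 Y23.0
G1 X0.0 Y23.0
G1 X0.0 Y0.0
; layer 7
G0 Z21.9
G0 X0.0 Y0.0
G1 X16.0 Y0.0
G1 X16.0 Y23.0
G1 X0.0 Y23.0
G1 X0.0 Y0.0
; layer 8
G0 Z25.0
G0 X0.0 Y0.0
G1 X16.0 Y0.0
G1 X16.0 Y23.0
G1 X0.0 Y23.0
G1 X0.0 Y0.0
M2 ; end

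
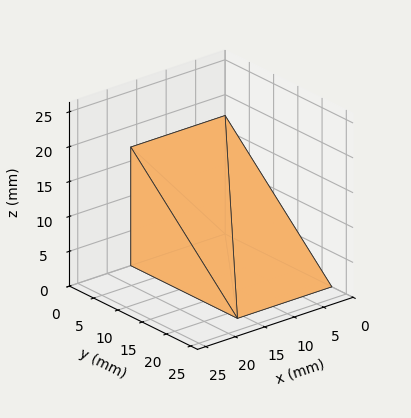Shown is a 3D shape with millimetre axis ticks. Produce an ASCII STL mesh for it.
Reading the render: the shape is a wedge (ramp): 16 × 22 mm base, rising to 17 mm along the y=0 edge and sloping linearly to z=0 at y=22 (dimensions read to the nearest mm from the axis ticks). For the STL, each face is triangulated and given an outward normal.

solid part
  facet normal 0.0000 0.0000 -1.0000
    outer loop
      vertex 16.00 22.00 0.00
      vertex 16.00 0.00 0.00
      vertex 0.00 0.00 0.00
    endloop
  endfacet
  facet normal 0.0000 0.0000 -1.0000
    outer loop
      vertex 0.00 22.00 0.00
      vertex 16.00 22.00 0.00
      vertex 0.00 0.00 0.00
    endloop
  endfacet
  facet normal 0.0000 -1.0000 0.0000
    outer loop
      vertex 0.00 0.00 0.00
      vertex 16.00 0.00 0.00
      vertex 16.00 0.00 17.00
    endloop
  endfacet
  facet normal 0.0000 -1.0000 0.0000
    outer loop
      vertex 0.00 0.00 0.00
      vertex 16.00 0.00 17.00
      vertex 0.00 0.00 17.00
    endloop
  endfacet
  facet normal 0.0000 0.6114 0.7913
    outer loop
      vertex 0.00 0.00 17.00
      vertex 16.00 0.00 17.00
      vertex 16.00 22.00 0.00
    endloop
  endfacet
  facet normal 0.0000 0.6114 0.7913
    outer loop
      vertex 0.00 0.00 17.00
      vertex 16.00 22.00 0.00
      vertex 0.00 22.00 0.00
    endloop
  endfacet
  facet normal -1.0000 0.0000 0.0000
    outer loop
      vertex 0.00 0.00 17.00
      vertex 0.00 22.00 0.00
      vertex 0.00 0.00 0.00
    endloop
  endfacet
  facet normal 1.0000 0.0000 0.0000
    outer loop
      vertex 16.00 0.00 0.00
      vertex 16.00 22.00 0.00
      vertex 16.00 0.00 17.00
    endloop
  endfacet
endsolid part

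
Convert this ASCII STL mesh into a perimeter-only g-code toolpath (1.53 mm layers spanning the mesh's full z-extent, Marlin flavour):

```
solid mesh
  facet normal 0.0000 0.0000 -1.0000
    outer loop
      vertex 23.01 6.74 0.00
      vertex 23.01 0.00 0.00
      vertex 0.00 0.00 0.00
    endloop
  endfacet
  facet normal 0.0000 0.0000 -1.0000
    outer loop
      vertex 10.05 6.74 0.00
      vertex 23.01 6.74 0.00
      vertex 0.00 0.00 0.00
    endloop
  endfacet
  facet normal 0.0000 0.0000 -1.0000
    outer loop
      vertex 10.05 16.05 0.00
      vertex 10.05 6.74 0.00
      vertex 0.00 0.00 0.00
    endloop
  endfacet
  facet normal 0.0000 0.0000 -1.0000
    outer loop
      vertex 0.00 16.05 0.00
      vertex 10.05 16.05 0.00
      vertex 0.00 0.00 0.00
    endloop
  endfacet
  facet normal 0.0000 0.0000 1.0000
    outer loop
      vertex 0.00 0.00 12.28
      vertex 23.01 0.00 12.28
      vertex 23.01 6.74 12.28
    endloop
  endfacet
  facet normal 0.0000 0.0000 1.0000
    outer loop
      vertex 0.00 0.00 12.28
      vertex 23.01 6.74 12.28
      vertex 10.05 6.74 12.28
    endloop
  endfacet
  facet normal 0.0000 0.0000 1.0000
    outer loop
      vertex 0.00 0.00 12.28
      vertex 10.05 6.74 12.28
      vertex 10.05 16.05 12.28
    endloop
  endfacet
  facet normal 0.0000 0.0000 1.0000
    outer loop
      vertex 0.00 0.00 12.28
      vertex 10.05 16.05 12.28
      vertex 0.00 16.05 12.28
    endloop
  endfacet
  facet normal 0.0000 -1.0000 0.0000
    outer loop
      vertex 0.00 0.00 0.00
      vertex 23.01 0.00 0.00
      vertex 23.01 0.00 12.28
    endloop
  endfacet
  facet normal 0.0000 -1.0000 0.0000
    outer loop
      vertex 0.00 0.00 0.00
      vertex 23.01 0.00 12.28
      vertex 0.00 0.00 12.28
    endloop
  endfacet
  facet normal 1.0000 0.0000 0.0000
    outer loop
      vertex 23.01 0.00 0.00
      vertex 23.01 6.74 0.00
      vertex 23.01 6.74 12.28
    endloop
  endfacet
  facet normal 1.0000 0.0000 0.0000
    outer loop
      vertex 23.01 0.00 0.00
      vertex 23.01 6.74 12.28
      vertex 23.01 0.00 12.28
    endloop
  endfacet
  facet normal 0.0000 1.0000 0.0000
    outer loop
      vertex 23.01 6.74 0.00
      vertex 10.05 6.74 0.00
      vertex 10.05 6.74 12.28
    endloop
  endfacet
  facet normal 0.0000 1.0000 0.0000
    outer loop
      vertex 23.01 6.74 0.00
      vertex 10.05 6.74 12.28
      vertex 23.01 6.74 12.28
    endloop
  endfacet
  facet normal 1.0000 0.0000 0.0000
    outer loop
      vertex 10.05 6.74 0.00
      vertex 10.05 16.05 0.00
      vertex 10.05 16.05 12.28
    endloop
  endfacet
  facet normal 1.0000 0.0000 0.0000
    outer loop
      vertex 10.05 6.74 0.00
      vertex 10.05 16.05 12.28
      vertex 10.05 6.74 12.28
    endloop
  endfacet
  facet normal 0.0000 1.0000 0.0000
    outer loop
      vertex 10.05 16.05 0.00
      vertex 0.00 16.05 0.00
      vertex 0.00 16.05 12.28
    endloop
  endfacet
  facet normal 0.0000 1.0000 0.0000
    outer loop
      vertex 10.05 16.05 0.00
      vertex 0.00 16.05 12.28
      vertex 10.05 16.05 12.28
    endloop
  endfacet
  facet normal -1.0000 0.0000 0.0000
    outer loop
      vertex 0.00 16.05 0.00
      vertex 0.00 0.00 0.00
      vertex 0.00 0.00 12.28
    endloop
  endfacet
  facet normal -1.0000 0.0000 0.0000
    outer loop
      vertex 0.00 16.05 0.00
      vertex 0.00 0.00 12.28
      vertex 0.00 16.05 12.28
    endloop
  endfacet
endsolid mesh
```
; perimeter-only toolpath
G21 ; units = mm
G90 ; absolute positioning
G28 ; home
; layer 1
G0 Z1.53
G0 X0.00 Y0.00
G1 X23.01 Y0.00
G1 X23.01 Y6.74
G1 X10.05 Y6.74
G1 X10.05 Y16.05
G1 X0.00 Y16.05
G1 X0.00 Y0.00
; layer 2
G0 Z3.07
G0 X0.00 Y0.00
G1 X23.01 Y0.00
G1 X23.01 Y6.74
G1 X10.05 Y6.74
G1 X10.05 Y16.05
G1 X0.00 Y16.05
G1 X0.00 Y0.00
; layer 3
G0 Z4.60
G0 X0.00 Y0.00
G1 X23.01 Y0.00
G1 X23.01 Y6.74
G1 X10.05 Y6.74
G1 X10.05 Y16.05
G1 X0.00 Y16.05
G1 X0.00 Y0.00
; layer 4
G0 Z6.14
G0 X0.00 Y0.00
G1 X23.01 Y0.00
G1 X23.01 Y6.74
G1 X10.05 Y6.74
G1 X10.05 Y16.05
G1 X0.00 Y16.05
G1 X0.00 Y0.00
; layer 5
G0 Z7.67
G0 X0.00 Y0.00
G1 X23.01 Y0.00
G1 X23.01 Y6.74
G1 X10.05 Y6.74
G1 X10.05 Y16.05
G1 X0.00 Y16.05
G1 X0.00 Y0.00
; layer 6
G0 Z9.21
G0 X0.00 Y0.00
G1 X23.01 Y0.00
G1 X23.01 Y6.74
G1 X10.05 Y6.74
G1 X10.05 Y16.05
G1 X0.00 Y16.05
G1 X0.00 Y0.00
; layer 7
G0 Z10.74
G0 X0.00 Y0.00
G1 X23.01 Y0.00
G1 X23.01 Y6.74
G1 X10.05 Y6.74
G1 X10.05 Y16.05
G1 X0.00 Y16.05
G1 X0.00 Y0.00
; layer 8
G0 Z12.28
G0 X0.00 Y0.00
G1 X23.01 Y0.00
G1 X23.01 Y6.74
G1 X10.05 Y6.74
G1 X10.05 Y16.05
G1 X0.00 Y16.05
G1 X0.00 Y0.00
M2 ; end

The solid is an L-shaped prism: outer 23 × 16.1 mm, arm thicknesses ≈ 6.74 mm (horizontal) and 10.1 mm (vertical), extruded 12.3 mm in z. Slicing at Δz = 1.53 mm — 8 equal slices spanning the solid's height, so layer i sits at z = i·h/8 — gives 8 non-empty perimeters. Each is a 6-segment closed polygon; G0 lifts to the layer z and rapids to the start vertex, then G1 traces the edges.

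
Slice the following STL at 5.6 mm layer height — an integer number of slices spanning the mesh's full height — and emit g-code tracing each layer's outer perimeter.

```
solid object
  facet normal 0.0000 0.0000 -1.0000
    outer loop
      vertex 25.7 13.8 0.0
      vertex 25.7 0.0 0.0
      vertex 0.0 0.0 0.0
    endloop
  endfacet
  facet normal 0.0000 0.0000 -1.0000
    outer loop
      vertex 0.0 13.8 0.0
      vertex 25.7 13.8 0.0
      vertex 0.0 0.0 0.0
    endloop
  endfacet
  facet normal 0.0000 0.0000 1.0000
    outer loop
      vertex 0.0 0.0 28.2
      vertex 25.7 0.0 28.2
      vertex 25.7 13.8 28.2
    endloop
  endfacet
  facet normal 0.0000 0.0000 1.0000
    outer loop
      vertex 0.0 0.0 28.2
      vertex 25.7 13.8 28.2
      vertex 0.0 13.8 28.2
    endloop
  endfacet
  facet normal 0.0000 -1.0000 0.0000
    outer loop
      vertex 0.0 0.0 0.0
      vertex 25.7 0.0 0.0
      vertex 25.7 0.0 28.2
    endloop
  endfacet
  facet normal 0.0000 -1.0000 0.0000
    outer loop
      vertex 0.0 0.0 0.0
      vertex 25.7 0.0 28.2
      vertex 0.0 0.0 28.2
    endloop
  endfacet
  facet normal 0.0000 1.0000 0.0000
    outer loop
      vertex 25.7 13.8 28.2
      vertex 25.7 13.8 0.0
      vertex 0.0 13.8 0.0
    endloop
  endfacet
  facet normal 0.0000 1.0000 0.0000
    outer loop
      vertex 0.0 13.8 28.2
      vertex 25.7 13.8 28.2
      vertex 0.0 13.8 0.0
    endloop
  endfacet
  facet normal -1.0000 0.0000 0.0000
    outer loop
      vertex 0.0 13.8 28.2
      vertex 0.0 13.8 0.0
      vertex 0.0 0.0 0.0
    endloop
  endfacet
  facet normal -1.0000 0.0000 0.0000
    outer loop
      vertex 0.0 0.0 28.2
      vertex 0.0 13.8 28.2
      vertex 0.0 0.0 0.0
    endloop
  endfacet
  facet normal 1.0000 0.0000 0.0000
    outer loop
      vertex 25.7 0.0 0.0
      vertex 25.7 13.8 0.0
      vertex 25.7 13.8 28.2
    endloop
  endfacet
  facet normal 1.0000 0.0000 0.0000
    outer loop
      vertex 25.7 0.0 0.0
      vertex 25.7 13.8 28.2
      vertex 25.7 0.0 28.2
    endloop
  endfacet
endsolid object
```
; perimeter-only toolpath
G21 ; units = mm
G90 ; absolute positioning
G28 ; home
; layer 1
G0 Z5.6
G0 X0.0 Y0.0
G1 X25.7 Y0.0
G1 X25.7 Y13.8
G1 X0.0 Y13.8
G1 X0.0 Y0.0
; layer 2
G0 Z11.3
G0 X0.0 Y0.0
G1 X25.7 Y0.0
G1 X25.7 Y13.8
G1 X0.0 Y13.8
G1 X0.0 Y0.0
; layer 3
G0 Z16.9
G0 X0.0 Y0.0
G1 X25.7 Y0.0
G1 X25.7 Y13.8
G1 X0.0 Y13.8
G1 X0.0 Y0.0
; layer 4
G0 Z22.6
G0 X0.0 Y0.0
G1 X25.7 Y0.0
G1 X25.7 Y13.8
G1 X0.0 Y13.8
G1 X0.0 Y0.0
; layer 5
G0 Z28.2
G0 X0.0 Y0.0
G1 X25.7 Y0.0
G1 X25.7 Y13.8
G1 X0.0 Y13.8
G1 X0.0 Y0.0
M2 ; end

The solid is a rectangular box, roughly 25.7 × 13.8 mm footprint and 28.2 mm tall. Slicing at Δz = 5.6 mm — 5 equal slices spanning the solid's height, so layer i sits at z = i·h/5 — gives 5 non-empty perimeters. Each is a 4-segment closed polygon; G0 lifts to the layer z and rapids to the start vertex, then G1 traces the edges.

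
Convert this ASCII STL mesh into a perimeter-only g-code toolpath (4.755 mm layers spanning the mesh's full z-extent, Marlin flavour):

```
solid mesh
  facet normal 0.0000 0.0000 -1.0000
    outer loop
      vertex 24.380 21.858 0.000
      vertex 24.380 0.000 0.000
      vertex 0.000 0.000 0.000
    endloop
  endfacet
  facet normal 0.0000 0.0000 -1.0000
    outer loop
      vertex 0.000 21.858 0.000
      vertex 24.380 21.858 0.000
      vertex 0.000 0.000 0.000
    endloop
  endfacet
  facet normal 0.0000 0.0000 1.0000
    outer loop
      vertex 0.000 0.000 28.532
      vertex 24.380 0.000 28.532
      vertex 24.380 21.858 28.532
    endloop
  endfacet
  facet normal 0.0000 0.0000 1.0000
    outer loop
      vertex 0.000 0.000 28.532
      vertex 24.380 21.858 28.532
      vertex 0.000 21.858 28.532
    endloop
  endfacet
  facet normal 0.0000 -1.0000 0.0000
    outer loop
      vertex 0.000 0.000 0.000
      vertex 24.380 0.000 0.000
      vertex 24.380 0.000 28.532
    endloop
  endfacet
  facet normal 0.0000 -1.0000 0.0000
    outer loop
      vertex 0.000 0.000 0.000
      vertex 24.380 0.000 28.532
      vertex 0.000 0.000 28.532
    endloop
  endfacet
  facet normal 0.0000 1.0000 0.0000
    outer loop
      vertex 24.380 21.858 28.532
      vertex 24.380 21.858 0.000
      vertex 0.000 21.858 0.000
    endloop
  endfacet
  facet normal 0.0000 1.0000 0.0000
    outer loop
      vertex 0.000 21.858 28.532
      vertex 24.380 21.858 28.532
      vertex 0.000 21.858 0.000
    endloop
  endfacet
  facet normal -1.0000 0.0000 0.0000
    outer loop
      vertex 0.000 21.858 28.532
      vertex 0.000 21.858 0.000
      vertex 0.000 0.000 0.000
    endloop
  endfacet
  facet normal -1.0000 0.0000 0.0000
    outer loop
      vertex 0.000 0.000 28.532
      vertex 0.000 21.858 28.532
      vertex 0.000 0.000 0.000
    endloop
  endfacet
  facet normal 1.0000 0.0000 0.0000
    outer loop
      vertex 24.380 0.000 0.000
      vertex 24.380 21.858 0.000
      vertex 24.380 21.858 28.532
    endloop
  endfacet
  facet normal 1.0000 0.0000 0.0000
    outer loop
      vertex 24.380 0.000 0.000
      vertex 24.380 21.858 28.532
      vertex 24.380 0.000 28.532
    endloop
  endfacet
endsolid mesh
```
; perimeter-only toolpath
G21 ; units = mm
G90 ; absolute positioning
G28 ; home
; layer 1
G0 Z4.755
G0 X0.000 Y0.000
G1 X24.380 Y0.000
G1 X24.380 Y21.858
G1 X0.000 Y21.858
G1 X0.000 Y0.000
; layer 2
G0 Z9.511
G0 X0.000 Y0.000
G1 X24.380 Y0.000
G1 X24.380 Y21.858
G1 X0.000 Y21.858
G1 X0.000 Y0.000
; layer 3
G0 Z14.266
G0 X0.000 Y0.000
G1 X24.380 Y0.000
G1 X24.380 Y21.858
G1 X0.000 Y21.858
G1 X0.000 Y0.000
; layer 4
G0 Z19.021
G0 X0.000 Y0.000
G1 X24.380 Y0.000
G1 X24.380 Y21.858
G1 X0.000 Y21.858
G1 X0.000 Y0.000
; layer 5
G0 Z23.777
G0 X0.000 Y0.000
G1 X24.380 Y0.000
G1 X24.380 Y21.858
G1 X0.000 Y21.858
G1 X0.000 Y0.000
; layer 6
G0 Z28.532
G0 X0.000 Y0.000
G1 X24.380 Y0.000
G1 X24.380 Y21.858
G1 X0.000 Y21.858
G1 X0.000 Y0.000
M2 ; end

The solid is a rectangular box, roughly 24.4 × 21.9 mm footprint and 28.5 mm tall. Slicing at Δz = 4.755 mm — 6 equal slices spanning the solid's height, so layer i sits at z = i·h/6 — gives 6 non-empty perimeters. Each is a 4-segment closed polygon; G0 lifts to the layer z and rapids to the start vertex, then G1 traces the edges.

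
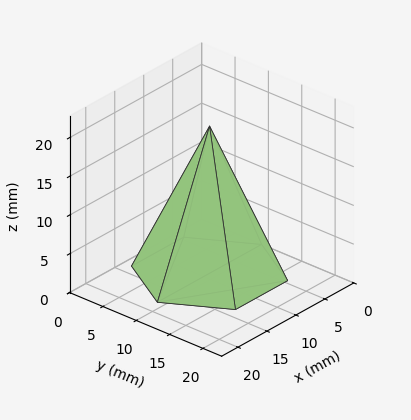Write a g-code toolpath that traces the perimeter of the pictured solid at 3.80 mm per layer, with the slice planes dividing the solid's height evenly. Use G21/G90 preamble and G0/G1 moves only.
Reading the render: the shape is a regular 6-sided pyramid, base circumscribed radius ≈ 9 mm, apex at z ≈ 19 mm (dimensions read to the nearest mm from the axis ticks). For the g-code, the solid's height is divided into equal slices at the stated Δz and each level perimeter traced with G1 moves after a G0 lift.

; perimeter-only toolpath
G21 ; units = mm
G90 ; absolute positioning
G28 ; home
; layer 1
G0 Z3.80
G0 X16.20 Y9.00
G1 X12.60 Y15.23
G1 X5.40 Y15.23
G1 X1.80 Y9.00
G1 X5.40 Y2.77
G1 X12.60 Y2.77
G1 X16.20 Y9.00
; layer 2
G0 Z7.60
G0 X14.40 Y9.00
G1 X11.70 Y13.67
G1 X6.30 Y13.67
G1 X3.60 Y9.00
G1 X6.30 Y4.33
G1 X11.70 Y4.33
G1 X14.40 Y9.00
; layer 3
G0 Z11.40
G0 X12.60 Y9.00
G1 X10.80 Y12.12
G1 X7.20 Y12.12
G1 X5.40 Y9.00
G1 X7.20 Y5.88
G1 X10.80 Y5.88
G1 X12.60 Y9.00
; layer 4
G0 Z15.20
G0 X10.80 Y9.00
G1 X9.90 Y10.56
G1 X8.10 Y10.56
G1 X7.20 Y9.00
G1 X8.10 Y7.44
G1 X9.90 Y7.44
G1 X10.80 Y9.00
M2 ; end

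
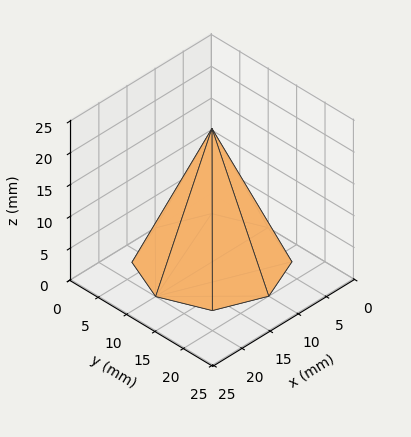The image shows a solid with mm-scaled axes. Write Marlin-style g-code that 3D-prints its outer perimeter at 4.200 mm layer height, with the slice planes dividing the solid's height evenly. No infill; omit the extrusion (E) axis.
Reading the render: the shape is a regular 8-sided pyramid, base circumscribed radius ≈ 10 mm, apex at z ≈ 21 mm (dimensions read to the nearest mm from the axis ticks). For the g-code, the solid's height is divided into equal slices at the stated Δz and each level perimeter traced with G1 moves after a G0 lift.

; perimeter-only toolpath
G21 ; units = mm
G90 ; absolute positioning
G28 ; home
; layer 1
G0 Z4.200
G0 X18.000 Y10.000
G1 X15.657 Y15.657
G1 X10.000 Y18.000
G1 X4.343 Y15.657
G1 X2.000 Y10.000
G1 X4.343 Y4.343
G1 X10.000 Y2.000
G1 X15.657 Y4.343
G1 X18.000 Y10.000
; layer 2
G0 Z8.400
G0 X16.000 Y10.000
G1 X14.243 Y14.243
G1 X10.000 Y16.000
G1 X5.757 Y14.243
G1 X4.000 Y10.000
G1 X5.757 Y5.757
G1 X10.000 Y4.000
G1 X14.243 Y5.757
G1 X16.000 Y10.000
; layer 3
G0 Z12.600
G0 X14.000 Y10.000
G1 X12.828 Y12.828
G1 X10.000 Y14.000
G1 X7.172 Y12.828
G1 X6.000 Y10.000
G1 X7.172 Y7.172
G1 X10.000 Y6.000
G1 X12.828 Y7.172
G1 X14.000 Y10.000
; layer 4
G0 Z16.800
G0 X12.000 Y10.000
G1 X11.414 Y11.414
G1 X10.000 Y12.000
G1 X8.586 Y11.414
G1 X8.000 Y10.000
G1 X8.586 Y8.586
G1 X10.000 Y8.000
G1 X11.414 Y8.586
G1 X12.000 Y10.000
M2 ; end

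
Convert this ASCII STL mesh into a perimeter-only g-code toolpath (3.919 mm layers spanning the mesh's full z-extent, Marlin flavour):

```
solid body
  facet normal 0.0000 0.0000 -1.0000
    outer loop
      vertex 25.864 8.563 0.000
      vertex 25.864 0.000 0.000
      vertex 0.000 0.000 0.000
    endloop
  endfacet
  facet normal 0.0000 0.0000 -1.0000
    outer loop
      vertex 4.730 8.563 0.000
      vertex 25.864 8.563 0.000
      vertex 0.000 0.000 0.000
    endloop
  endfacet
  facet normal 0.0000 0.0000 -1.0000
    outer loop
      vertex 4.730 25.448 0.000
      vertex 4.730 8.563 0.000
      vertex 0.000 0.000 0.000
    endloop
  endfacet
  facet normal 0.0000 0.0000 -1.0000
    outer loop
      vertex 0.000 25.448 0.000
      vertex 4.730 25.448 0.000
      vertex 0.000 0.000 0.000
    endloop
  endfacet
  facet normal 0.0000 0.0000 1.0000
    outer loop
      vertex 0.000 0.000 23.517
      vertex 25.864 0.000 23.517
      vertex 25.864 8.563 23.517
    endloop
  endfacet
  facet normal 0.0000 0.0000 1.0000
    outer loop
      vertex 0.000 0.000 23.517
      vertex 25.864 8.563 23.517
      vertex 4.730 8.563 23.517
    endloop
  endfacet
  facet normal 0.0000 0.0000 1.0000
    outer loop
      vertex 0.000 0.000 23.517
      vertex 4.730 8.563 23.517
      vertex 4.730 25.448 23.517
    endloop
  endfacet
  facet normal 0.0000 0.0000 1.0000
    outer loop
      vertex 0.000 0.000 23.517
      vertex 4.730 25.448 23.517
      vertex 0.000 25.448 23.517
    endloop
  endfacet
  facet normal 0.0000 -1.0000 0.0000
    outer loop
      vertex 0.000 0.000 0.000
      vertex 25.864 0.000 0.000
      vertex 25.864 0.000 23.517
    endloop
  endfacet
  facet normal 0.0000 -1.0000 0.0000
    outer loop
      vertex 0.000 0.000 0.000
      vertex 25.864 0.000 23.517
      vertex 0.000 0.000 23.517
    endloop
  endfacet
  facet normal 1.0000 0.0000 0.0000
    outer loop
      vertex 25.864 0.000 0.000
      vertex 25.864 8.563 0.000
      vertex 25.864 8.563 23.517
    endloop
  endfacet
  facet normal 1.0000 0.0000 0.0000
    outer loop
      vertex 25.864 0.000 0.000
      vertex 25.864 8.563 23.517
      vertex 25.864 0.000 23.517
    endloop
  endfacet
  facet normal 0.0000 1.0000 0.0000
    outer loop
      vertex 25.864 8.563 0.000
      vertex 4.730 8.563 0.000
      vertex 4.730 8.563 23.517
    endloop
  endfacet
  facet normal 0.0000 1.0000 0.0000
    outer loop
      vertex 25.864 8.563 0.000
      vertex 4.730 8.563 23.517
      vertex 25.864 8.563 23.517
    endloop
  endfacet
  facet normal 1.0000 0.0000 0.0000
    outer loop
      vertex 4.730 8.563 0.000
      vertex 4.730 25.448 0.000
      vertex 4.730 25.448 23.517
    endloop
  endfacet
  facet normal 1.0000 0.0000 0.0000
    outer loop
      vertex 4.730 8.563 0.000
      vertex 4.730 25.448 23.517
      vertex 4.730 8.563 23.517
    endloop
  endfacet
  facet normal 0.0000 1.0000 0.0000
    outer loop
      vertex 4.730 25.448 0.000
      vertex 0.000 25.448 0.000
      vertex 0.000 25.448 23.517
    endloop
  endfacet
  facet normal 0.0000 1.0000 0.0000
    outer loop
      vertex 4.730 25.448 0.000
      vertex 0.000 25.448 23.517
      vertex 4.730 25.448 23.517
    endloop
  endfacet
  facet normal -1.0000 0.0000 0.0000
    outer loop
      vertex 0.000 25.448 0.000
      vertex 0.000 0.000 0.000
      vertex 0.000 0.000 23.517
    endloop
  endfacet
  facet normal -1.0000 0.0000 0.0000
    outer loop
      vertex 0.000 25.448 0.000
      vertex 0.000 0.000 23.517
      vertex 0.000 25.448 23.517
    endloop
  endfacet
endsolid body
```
; perimeter-only toolpath
G21 ; units = mm
G90 ; absolute positioning
G28 ; home
; layer 1
G0 Z3.919
G0 X0.000 Y0.000
G1 X25.864 Y0.000
G1 X25.864 Y8.563
G1 X4.730 Y8.563
G1 X4.730 Y25.448
G1 X0.000 Y25.448
G1 X0.000 Y0.000
; layer 2
G0 Z7.839
G0 X0.000 Y0.000
G1 X25.864 Y0.000
G1 X25.864 Y8.563
G1 X4.730 Y8.563
G1 X4.730 Y25.448
G1 X0.000 Y25.448
G1 X0.000 Y0.000
; layer 3
G0 Z11.758
G0 X0.000 Y0.000
G1 X25.864 Y0.000
G1 X25.864 Y8.563
G1 X4.730 Y8.563
G1 X4.730 Y25.448
G1 X0.000 Y25.448
G1 X0.000 Y0.000
; layer 4
G0 Z15.678
G0 X0.000 Y0.000
G1 X25.864 Y0.000
G1 X25.864 Y8.563
G1 X4.730 Y8.563
G1 X4.730 Y25.448
G1 X0.000 Y25.448
G1 X0.000 Y0.000
; layer 5
G0 Z19.598
G0 X0.000 Y0.000
G1 X25.864 Y0.000
G1 X25.864 Y8.563
G1 X4.730 Y8.563
G1 X4.730 Y25.448
G1 X0.000 Y25.448
G1 X0.000 Y0.000
; layer 6
G0 Z23.517
G0 X0.000 Y0.000
G1 X25.864 Y0.000
G1 X25.864 Y8.563
G1 X4.730 Y8.563
G1 X4.730 Y25.448
G1 X0.000 Y25.448
G1 X0.000 Y0.000
M2 ; end

The solid is an L-shaped prism: outer 25.9 × 25.4 mm, arm thicknesses ≈ 8.56 mm (horizontal) and 4.73 mm (vertical), extruded 23.5 mm in z. Slicing at Δz = 3.919 mm — 6 equal slices spanning the solid's height, so layer i sits at z = i·h/6 — gives 6 non-empty perimeters. Each is a 6-segment closed polygon; G0 lifts to the layer z and rapids to the start vertex, then G1 traces the edges.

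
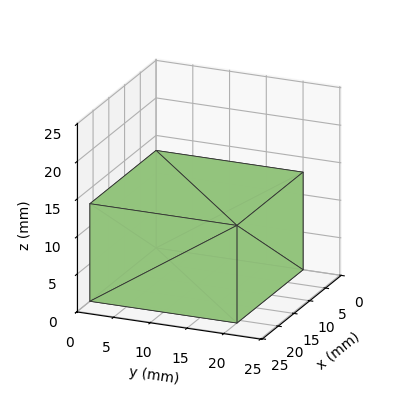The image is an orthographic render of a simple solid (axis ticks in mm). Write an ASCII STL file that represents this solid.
Reading the render: the shape is a rectangular box, roughly 21 × 20 mm footprint and 13 mm tall (dimensions read to the nearest mm from the axis ticks). For the STL, each face is triangulated and given an outward normal.

solid part
  facet normal 0.0000 0.0000 -1.0000
    outer loop
      vertex 21.0 20.0 0.0
      vertex 21.0 0.0 0.0
      vertex 0.0 0.0 0.0
    endloop
  endfacet
  facet normal 0.0000 0.0000 -1.0000
    outer loop
      vertex 0.0 20.0 0.0
      vertex 21.0 20.0 0.0
      vertex 0.0 0.0 0.0
    endloop
  endfacet
  facet normal 0.0000 0.0000 1.0000
    outer loop
      vertex 0.0 0.0 13.0
      vertex 21.0 0.0 13.0
      vertex 21.0 20.0 13.0
    endloop
  endfacet
  facet normal 0.0000 0.0000 1.0000
    outer loop
      vertex 0.0 0.0 13.0
      vertex 21.0 20.0 13.0
      vertex 0.0 20.0 13.0
    endloop
  endfacet
  facet normal 0.0000 -1.0000 0.0000
    outer loop
      vertex 0.0 0.0 0.0
      vertex 21.0 0.0 0.0
      vertex 21.0 0.0 13.0
    endloop
  endfacet
  facet normal 0.0000 -1.0000 0.0000
    outer loop
      vertex 0.0 0.0 0.0
      vertex 21.0 0.0 13.0
      vertex 0.0 0.0 13.0
    endloop
  endfacet
  facet normal 0.0000 1.0000 0.0000
    outer loop
      vertex 21.0 20.0 13.0
      vertex 21.0 20.0 0.0
      vertex 0.0 20.0 0.0
    endloop
  endfacet
  facet normal 0.0000 1.0000 0.0000
    outer loop
      vertex 0.0 20.0 13.0
      vertex 21.0 20.0 13.0
      vertex 0.0 20.0 0.0
    endloop
  endfacet
  facet normal -1.0000 0.0000 0.0000
    outer loop
      vertex 0.0 20.0 13.0
      vertex 0.0 20.0 0.0
      vertex 0.0 0.0 0.0
    endloop
  endfacet
  facet normal -1.0000 0.0000 0.0000
    outer loop
      vertex 0.0 0.0 13.0
      vertex 0.0 20.0 13.0
      vertex 0.0 0.0 0.0
    endloop
  endfacet
  facet normal 1.0000 0.0000 0.0000
    outer loop
      vertex 21.0 0.0 0.0
      vertex 21.0 20.0 0.0
      vertex 21.0 20.0 13.0
    endloop
  endfacet
  facet normal 1.0000 0.0000 0.0000
    outer loop
      vertex 21.0 0.0 0.0
      vertex 21.0 20.0 13.0
      vertex 21.0 0.0 13.0
    endloop
  endfacet
endsolid part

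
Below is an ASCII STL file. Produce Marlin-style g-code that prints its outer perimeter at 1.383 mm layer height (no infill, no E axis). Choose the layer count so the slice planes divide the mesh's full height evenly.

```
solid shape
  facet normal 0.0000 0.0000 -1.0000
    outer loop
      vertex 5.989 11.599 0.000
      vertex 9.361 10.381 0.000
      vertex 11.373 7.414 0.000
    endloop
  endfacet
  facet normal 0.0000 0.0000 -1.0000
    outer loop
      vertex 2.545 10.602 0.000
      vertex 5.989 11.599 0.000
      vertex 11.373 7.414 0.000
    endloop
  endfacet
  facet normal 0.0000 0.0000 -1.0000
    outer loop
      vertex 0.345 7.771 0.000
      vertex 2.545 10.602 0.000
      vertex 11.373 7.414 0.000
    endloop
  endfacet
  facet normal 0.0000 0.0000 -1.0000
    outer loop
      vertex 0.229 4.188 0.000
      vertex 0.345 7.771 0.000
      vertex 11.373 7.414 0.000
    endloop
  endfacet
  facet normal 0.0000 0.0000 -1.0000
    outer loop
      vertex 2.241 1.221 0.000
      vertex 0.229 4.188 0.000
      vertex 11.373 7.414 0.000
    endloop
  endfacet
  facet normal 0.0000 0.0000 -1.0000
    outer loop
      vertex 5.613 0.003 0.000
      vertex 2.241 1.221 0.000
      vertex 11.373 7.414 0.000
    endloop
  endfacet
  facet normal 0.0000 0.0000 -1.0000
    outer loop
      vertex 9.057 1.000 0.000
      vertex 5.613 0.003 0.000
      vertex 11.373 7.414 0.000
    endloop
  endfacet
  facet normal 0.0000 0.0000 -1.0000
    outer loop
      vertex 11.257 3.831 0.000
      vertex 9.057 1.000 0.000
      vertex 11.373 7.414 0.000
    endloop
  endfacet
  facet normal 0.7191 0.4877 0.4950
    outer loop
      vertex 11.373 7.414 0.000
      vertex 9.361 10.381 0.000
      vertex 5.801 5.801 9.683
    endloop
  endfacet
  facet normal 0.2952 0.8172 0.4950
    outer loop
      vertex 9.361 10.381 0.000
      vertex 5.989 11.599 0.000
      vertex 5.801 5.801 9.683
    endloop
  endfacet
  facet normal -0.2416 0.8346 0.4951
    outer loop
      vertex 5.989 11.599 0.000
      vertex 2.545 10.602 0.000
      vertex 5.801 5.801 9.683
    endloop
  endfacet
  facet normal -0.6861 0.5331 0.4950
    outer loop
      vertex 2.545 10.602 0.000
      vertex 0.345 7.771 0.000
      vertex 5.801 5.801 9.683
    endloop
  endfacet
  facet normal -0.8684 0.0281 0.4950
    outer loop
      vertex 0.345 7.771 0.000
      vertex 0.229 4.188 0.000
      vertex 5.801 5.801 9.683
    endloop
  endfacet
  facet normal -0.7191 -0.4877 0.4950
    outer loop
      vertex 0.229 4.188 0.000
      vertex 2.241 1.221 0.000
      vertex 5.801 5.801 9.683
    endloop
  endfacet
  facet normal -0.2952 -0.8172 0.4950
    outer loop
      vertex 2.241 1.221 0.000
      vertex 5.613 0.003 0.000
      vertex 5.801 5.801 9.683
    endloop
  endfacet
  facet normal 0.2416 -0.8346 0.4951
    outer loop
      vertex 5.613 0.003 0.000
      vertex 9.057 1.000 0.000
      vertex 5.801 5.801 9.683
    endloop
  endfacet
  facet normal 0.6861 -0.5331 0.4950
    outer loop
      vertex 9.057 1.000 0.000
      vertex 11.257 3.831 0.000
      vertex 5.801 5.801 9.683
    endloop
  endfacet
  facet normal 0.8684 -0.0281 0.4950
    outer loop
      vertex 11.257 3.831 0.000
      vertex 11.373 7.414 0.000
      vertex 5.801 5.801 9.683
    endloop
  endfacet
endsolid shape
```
; perimeter-only toolpath
G21 ; units = mm
G90 ; absolute positioning
G28 ; home
; layer 1
G0 Z1.383
G0 X10.577 Y7.184
G1 X8.852 Y9.727
G1 X5.962 Y10.771
G1 X3.010 Y9.916
G1 X1.124 Y7.490
G1 X1.025 Y4.418
G1 X2.750 Y1.875
G1 X5.640 Y0.831
G1 X8.592 Y1.686
G1 X10.478 Y4.112
G1 X10.577 Y7.184
; layer 2
G0 Z2.767
G0 X9.781 Y6.953
G1 X8.344 Y9.072
G1 X5.935 Y9.942
G1 X3.475 Y9.230
G1 X1.904 Y7.208
G1 X1.821 Y4.649
G1 X3.258 Y2.530
G1 X5.667 Y1.660
G1 X8.127 Y2.372
G1 X9.698 Y4.394
G1 X9.781 Y6.953
; layer 3
G0 Z4.150
G0 X8.985 Y6.723
G1 X7.835 Y8.418
G1 X5.908 Y9.114
G1 X3.940 Y8.544
G1 X2.683 Y6.927
G1 X2.617 Y4.879
G1 X3.767 Y3.184
G1 X5.694 Y2.488
G1 X7.662 Y3.058
G1 X8.919 Y4.675
G1 X8.985 Y6.723
; layer 4
G0 Z5.533
G0 X8.189 Y6.492
G1 X7.327 Y7.764
G1 X5.882 Y8.286
G1 X4.406 Y7.859
G1 X3.463 Y6.645
G1 X3.413 Y5.110
G1 X4.275 Y3.838
G1 X5.720 Y3.316
G1 X7.196 Y3.743
G1 X8.139 Y4.957
G1 X8.189 Y6.492
; layer 5
G0 Z6.916
G0 X7.393 Y6.262
G1 X6.818 Y7.110
G1 X5.855 Y7.458
G1 X4.871 Y7.173
G1 X4.242 Y6.364
G1 X4.209 Y5.340
G1 X4.784 Y4.492
G1 X5.747 Y4.144
G1 X6.731 Y4.429
G1 X7.360 Y5.238
G1 X7.393 Y6.262
; layer 6
G0 Z8.300
G0 X6.597 Y6.031
G1 X6.310 Y6.455
G1 X5.828 Y6.629
G1 X5.336 Y6.487
G1 X5.022 Y6.082
G1 X5.005 Y5.571
G1 X5.292 Y5.147
G1 X5.774 Y4.973
G1 X6.266 Y5.115
G1 X6.580 Y5.520
G1 X6.597 Y6.031
M2 ; end

The solid is a regular 10-sided pyramid, base circumscribed radius ≈ 5.8 mm, apex at z ≈ 9.68 mm. Slicing at Δz = 1.383 mm — 7 equal slices spanning the solid's height, so layer i sits at z = i·h/7 — gives 6 non-empty perimeters. Each is a 10-segment closed polygon; G0 lifts to the layer z and rapids to the start vertex, then G1 traces the edges. The cross-section shrinks linearly with z (the slice at the apex is degenerate and omitted).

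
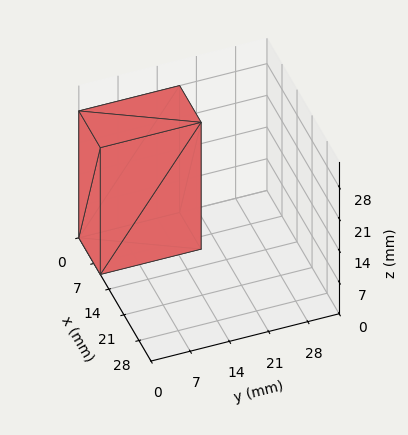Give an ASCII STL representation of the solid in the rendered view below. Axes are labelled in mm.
Reading the render: the shape is a rectangular box, roughly 10 × 18 mm footprint and 28 mm tall (dimensions read to the nearest mm from the axis ticks). For the STL, each face is triangulated and given an outward normal.

solid part
  facet normal 0.0000 0.0000 -1.0000
    outer loop
      vertex 10.00 18.00 0.00
      vertex 10.00 0.00 0.00
      vertex 0.00 0.00 0.00
    endloop
  endfacet
  facet normal 0.0000 0.0000 -1.0000
    outer loop
      vertex 0.00 18.00 0.00
      vertex 10.00 18.00 0.00
      vertex 0.00 0.00 0.00
    endloop
  endfacet
  facet normal 0.0000 0.0000 1.0000
    outer loop
      vertex 0.00 0.00 28.00
      vertex 10.00 0.00 28.00
      vertex 10.00 18.00 28.00
    endloop
  endfacet
  facet normal 0.0000 0.0000 1.0000
    outer loop
      vertex 0.00 0.00 28.00
      vertex 10.00 18.00 28.00
      vertex 0.00 18.00 28.00
    endloop
  endfacet
  facet normal 0.0000 -1.0000 0.0000
    outer loop
      vertex 0.00 0.00 0.00
      vertex 10.00 0.00 0.00
      vertex 10.00 0.00 28.00
    endloop
  endfacet
  facet normal 0.0000 -1.0000 0.0000
    outer loop
      vertex 0.00 0.00 0.00
      vertex 10.00 0.00 28.00
      vertex 0.00 0.00 28.00
    endloop
  endfacet
  facet normal 0.0000 1.0000 0.0000
    outer loop
      vertex 10.00 18.00 28.00
      vertex 10.00 18.00 0.00
      vertex 0.00 18.00 0.00
    endloop
  endfacet
  facet normal 0.0000 1.0000 0.0000
    outer loop
      vertex 0.00 18.00 28.00
      vertex 10.00 18.00 28.00
      vertex 0.00 18.00 0.00
    endloop
  endfacet
  facet normal -1.0000 0.0000 0.0000
    outer loop
      vertex 0.00 18.00 28.00
      vertex 0.00 18.00 0.00
      vertex 0.00 0.00 0.00
    endloop
  endfacet
  facet normal -1.0000 0.0000 0.0000
    outer loop
      vertex 0.00 0.00 28.00
      vertex 0.00 18.00 28.00
      vertex 0.00 0.00 0.00
    endloop
  endfacet
  facet normal 1.0000 0.0000 0.0000
    outer loop
      vertex 10.00 0.00 0.00
      vertex 10.00 18.00 0.00
      vertex 10.00 18.00 28.00
    endloop
  endfacet
  facet normal 1.0000 0.0000 0.0000
    outer loop
      vertex 10.00 0.00 0.00
      vertex 10.00 18.00 28.00
      vertex 10.00 0.00 28.00
    endloop
  endfacet
endsolid part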